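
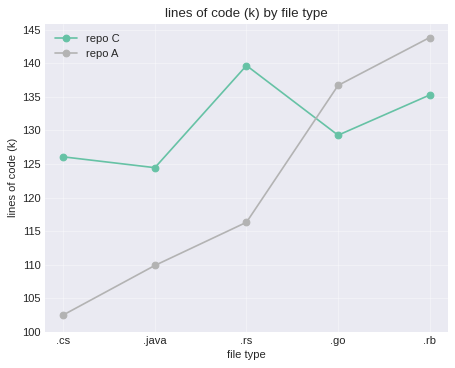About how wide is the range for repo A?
Max .rb ≈ 145, min .cs ≈ 100; range ≈ 45.

≈ 45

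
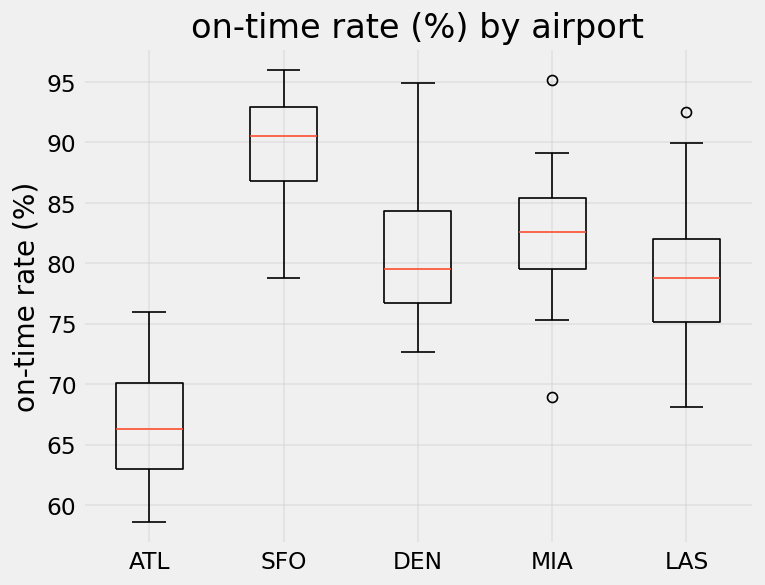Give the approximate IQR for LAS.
Q3 ≈ 82, Q1 ≈ 76; IQR ≈ 6.

≈ 6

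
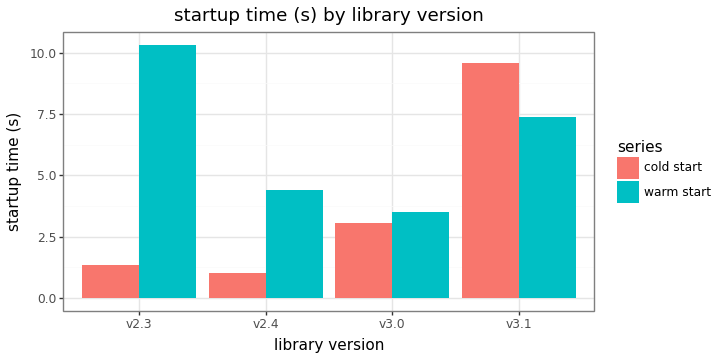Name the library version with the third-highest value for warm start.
v2.4

Top 4 for warm start: v2.3 ≈ 10, v3.1 ≈ 7, v2.4 ≈ 4, v3.0 ≈ 3.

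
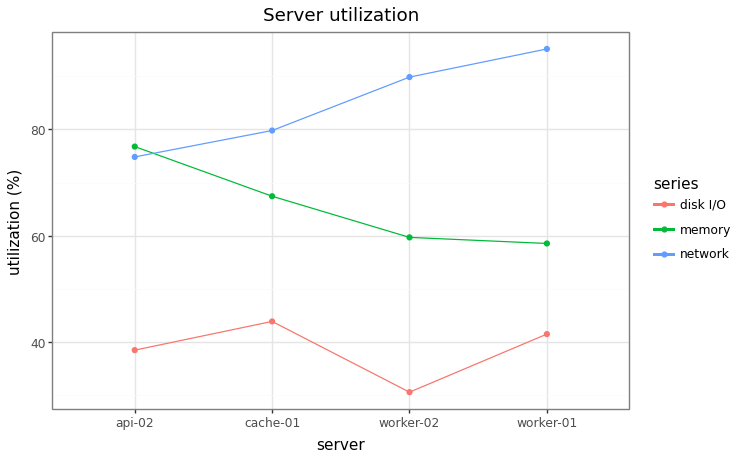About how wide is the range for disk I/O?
≈ 10

Max cache-01 ≈ 40, min worker-02 ≈ 30; range ≈ 10.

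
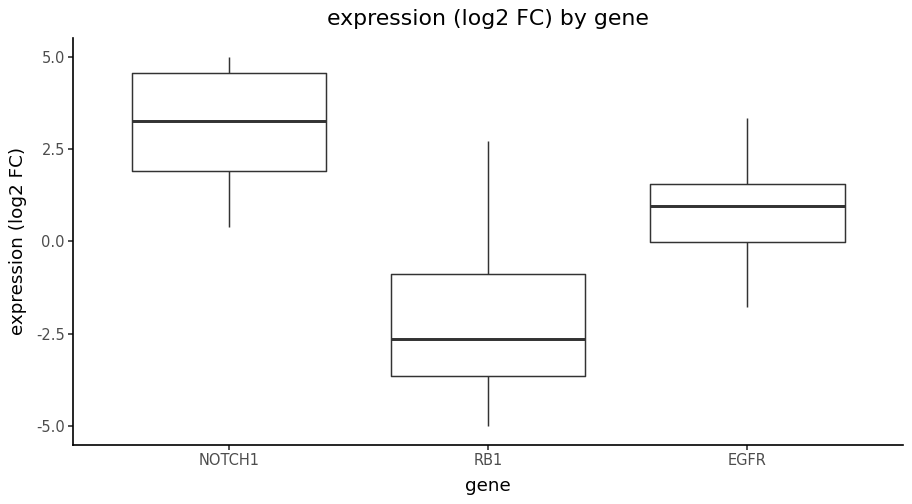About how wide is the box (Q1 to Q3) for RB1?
Q3 ≈ -1.0, Q1 ≈ -3.5; IQR ≈ 2.5.

≈ 2.5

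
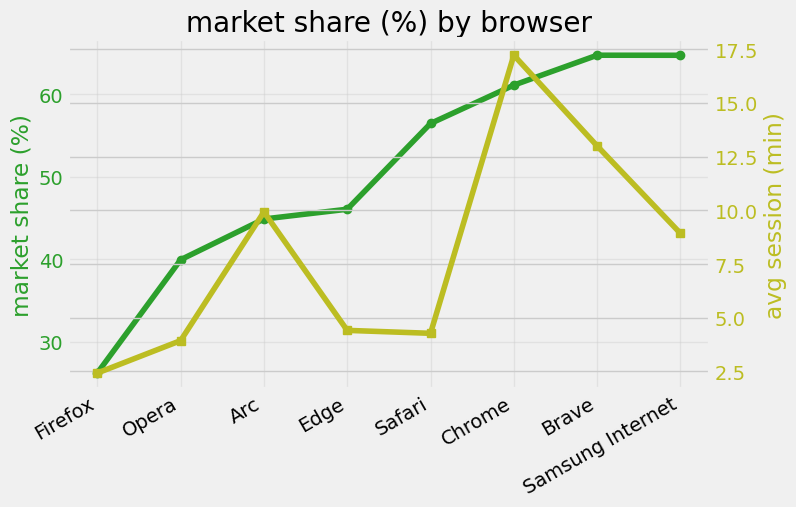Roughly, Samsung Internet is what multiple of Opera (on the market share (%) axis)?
Samsung Internet ≈ 65, Opera ≈ 40; 65/40 ≈ 1.62.

≈ 1.62×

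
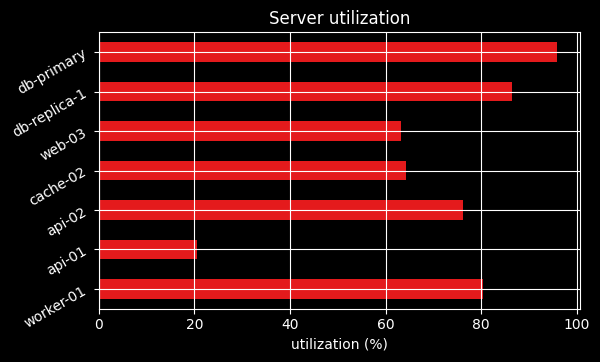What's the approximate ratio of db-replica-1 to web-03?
db-replica-1 ≈ 90, web-03 ≈ 60; 90/60 ≈ 1.5.

≈ 1.5×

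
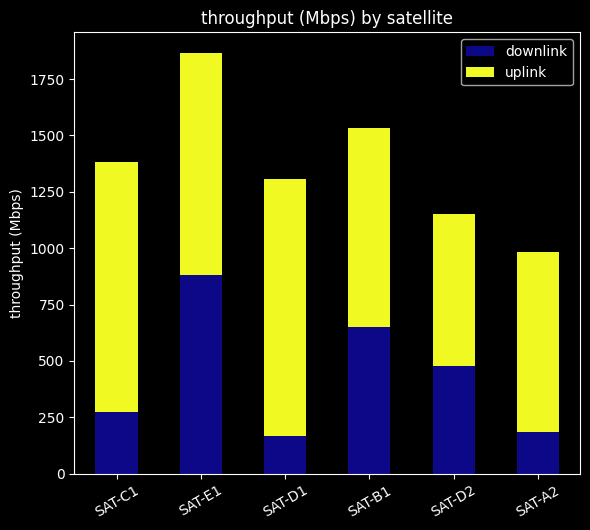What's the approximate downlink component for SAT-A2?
downlink top ≈ 200, bottom ≈ 0; segment ≈ 200.

≈ 200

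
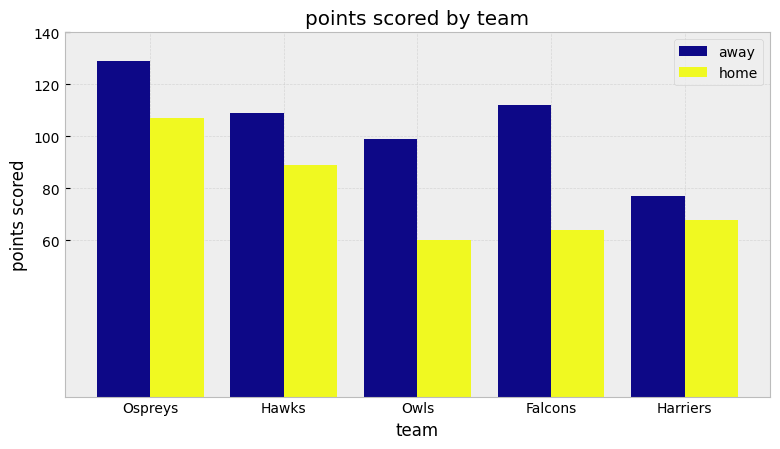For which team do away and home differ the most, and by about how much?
Falcons: away ≈ 120, home ≈ 60 → gap ≈ 60. Next-largest (Owls) is only ≈ 40.

Falcons, ≈ 60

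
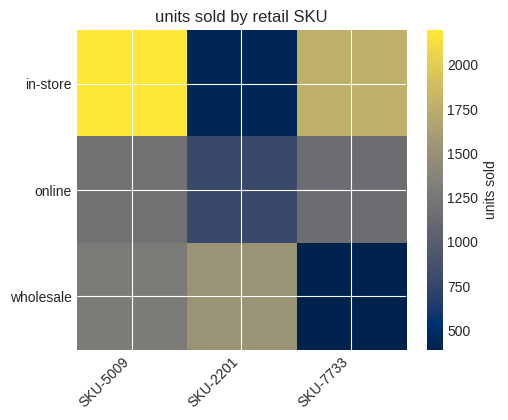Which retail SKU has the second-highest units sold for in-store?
Top 3 for in-store: SKU-5009 ≈ 2200, SKU-7733 ≈ 1800, SKU-2201 ≈ 400.

SKU-7733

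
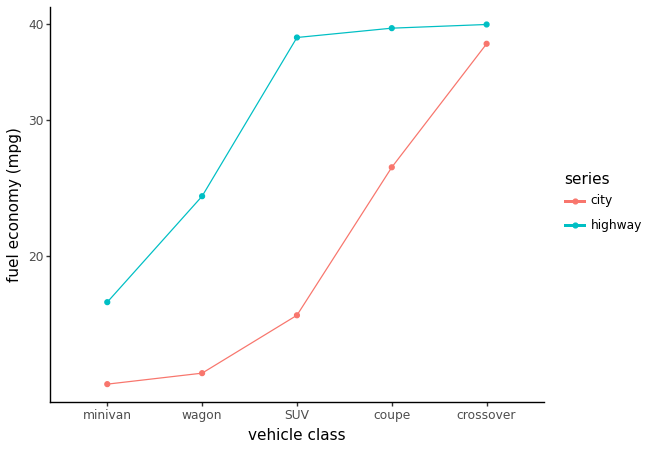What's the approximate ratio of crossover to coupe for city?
≈ 1.6×

crossover ≈ 40, coupe ≈ 25; 40/25 ≈ 1.6.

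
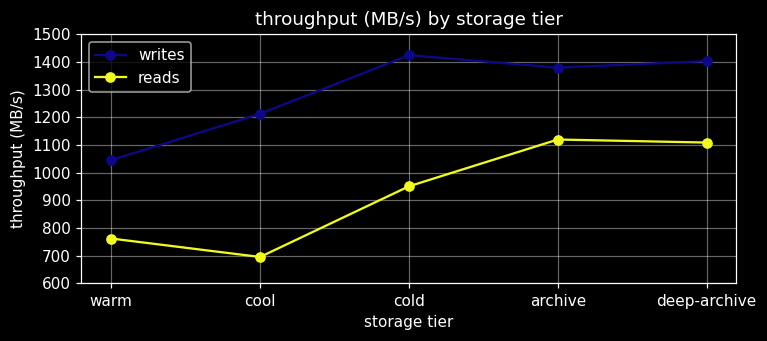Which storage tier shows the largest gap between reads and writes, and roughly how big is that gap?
cool, ≈ 500 MB/s

cool: reads ≈ 700, writes ≈ 1200 → gap ≈ 500. Next-largest (cold) is only ≈ 400.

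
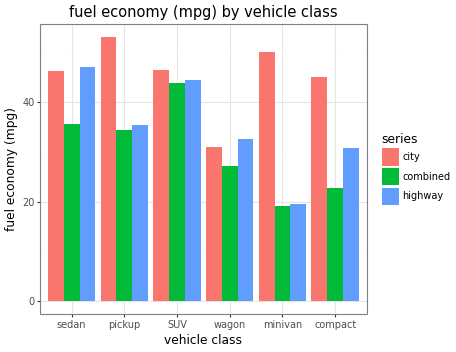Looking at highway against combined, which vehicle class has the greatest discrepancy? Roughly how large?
sedan, ≈ 10 mpg

sedan: highway ≈ 45, combined ≈ 35 → gap ≈ 10. Next-largest (compact) is only ≈ 5.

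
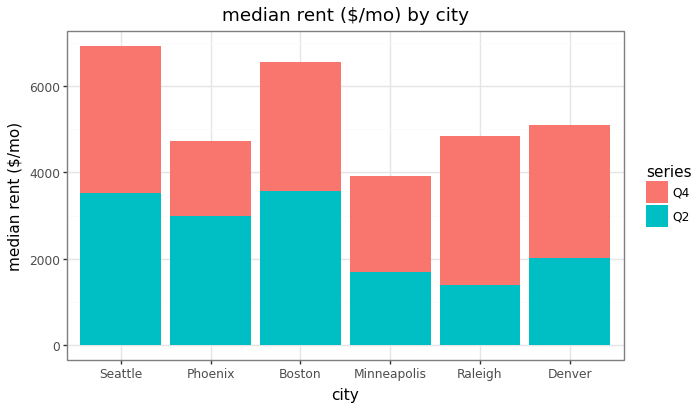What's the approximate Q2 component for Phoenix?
Q2 top ≈ 3000, bottom ≈ 0; segment ≈ 3000.

≈ 3000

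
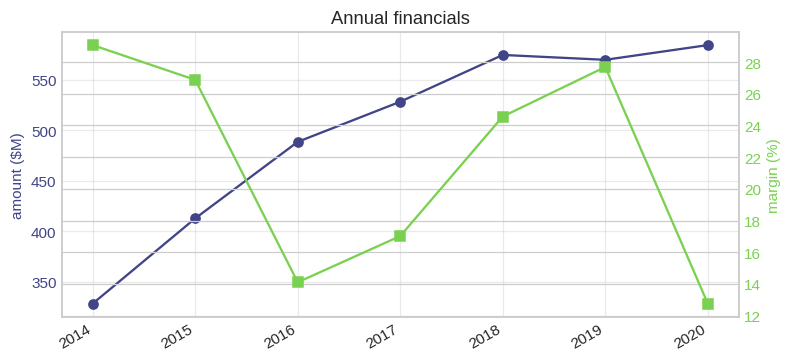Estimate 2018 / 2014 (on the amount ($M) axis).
≈ 1.77×

2018 ≈ 575, 2014 ≈ 325; 575/325 ≈ 1.77.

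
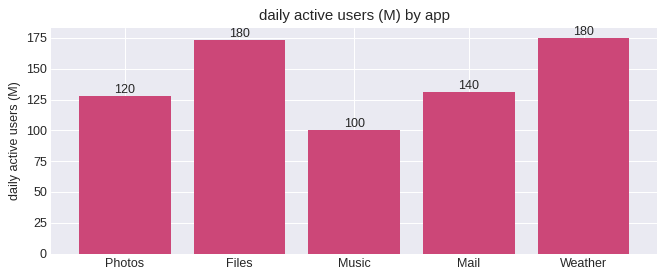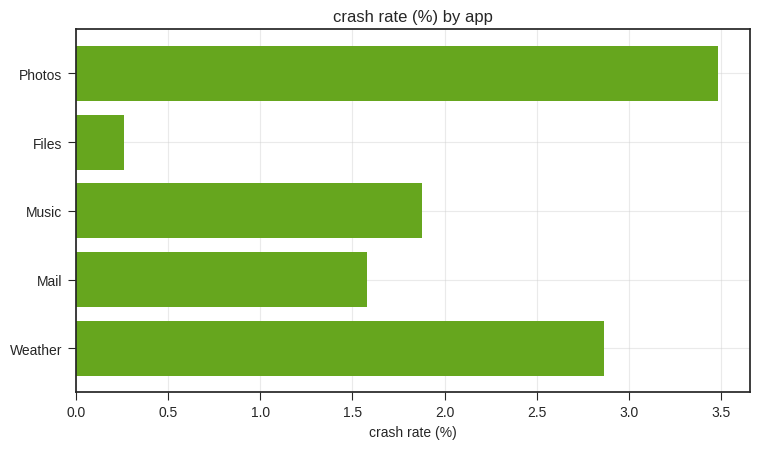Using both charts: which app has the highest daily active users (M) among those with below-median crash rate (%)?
Files

Chart 2 median crash rate (%) ≈ 2; below-median apps: Files, Mail. Among those, Files has the highest daily active users (M) (≈ 180).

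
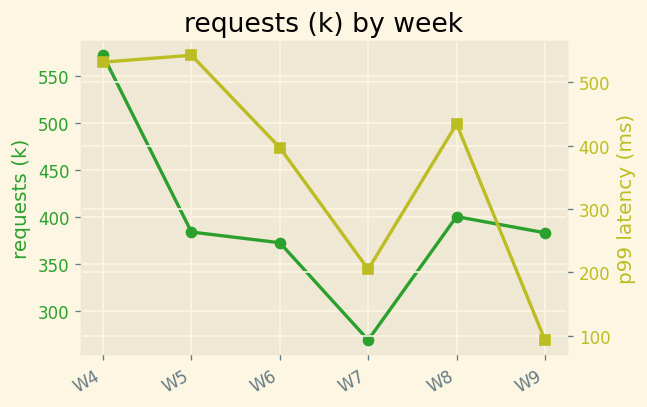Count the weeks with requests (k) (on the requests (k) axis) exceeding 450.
1

Above 450: W4.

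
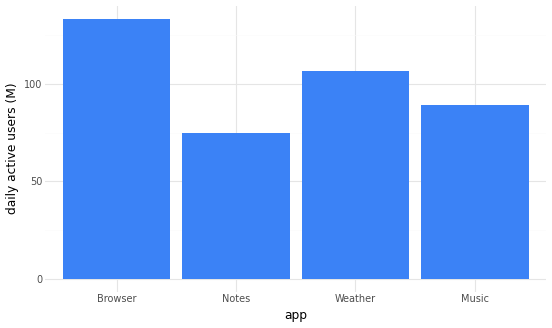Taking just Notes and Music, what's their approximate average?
(80 + 80) / 2 ≈ 80.

≈ 80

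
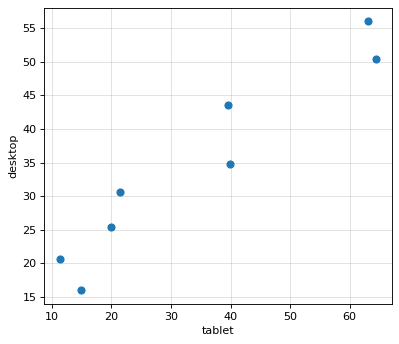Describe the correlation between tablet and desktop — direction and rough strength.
positive, strong

Points are positively correlated; strong (|r| ≈ 1.0).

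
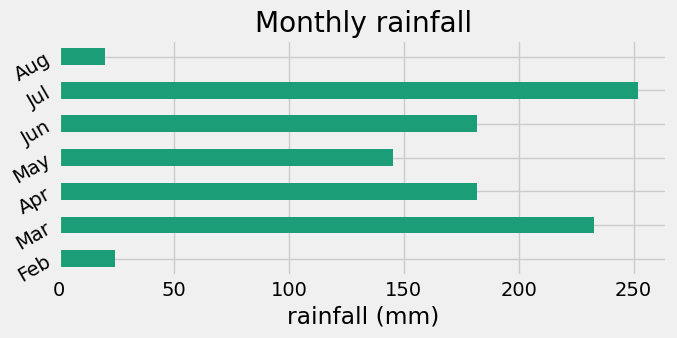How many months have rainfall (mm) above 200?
Above 200: Mar, Jul.

2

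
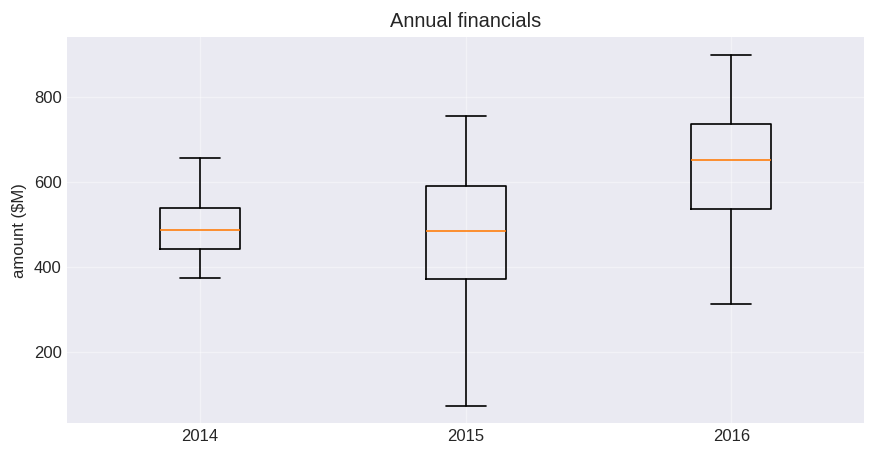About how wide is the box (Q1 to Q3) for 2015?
≈ 200

Q3 ≈ 580, Q1 ≈ 380; IQR ≈ 200.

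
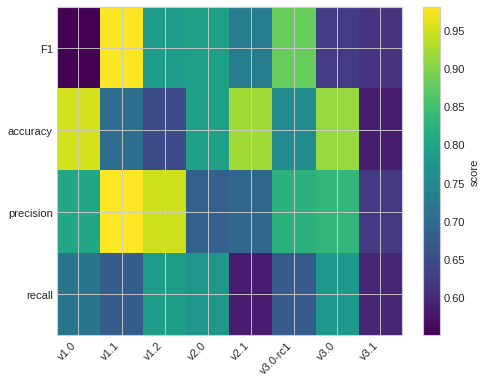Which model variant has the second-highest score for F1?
Top 3 for F1: v1.1 ≈ 1.00, v3.0-rc1 ≈ 0.90, v2.0 ≈ 0.80.

v3.0-rc1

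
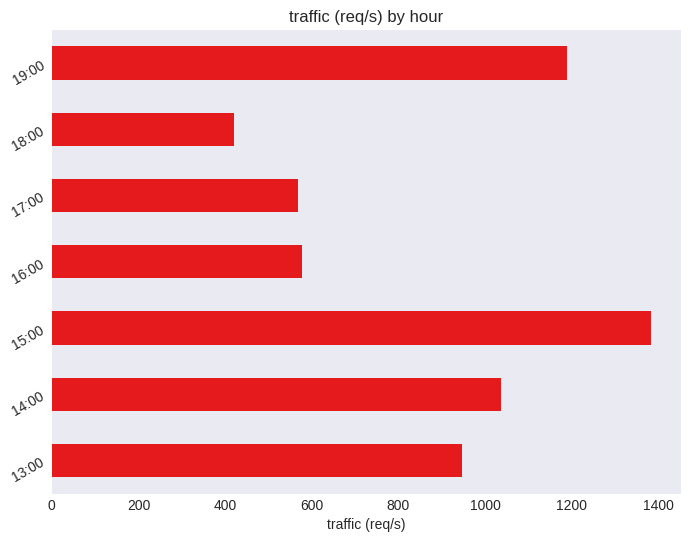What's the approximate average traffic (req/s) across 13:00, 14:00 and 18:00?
≈ 800

(1000 + 1000 + 400) / 3 ≈ 800.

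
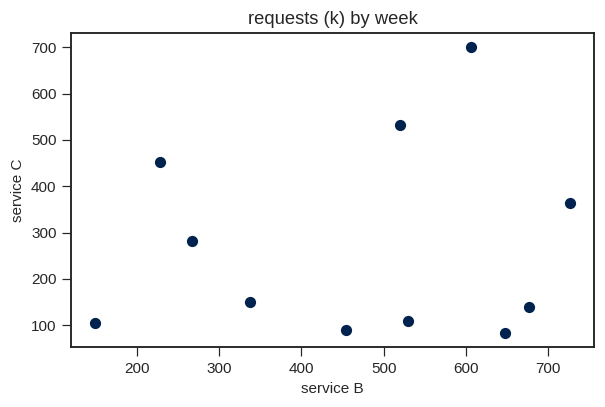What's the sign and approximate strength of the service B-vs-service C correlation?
Points are roughly uncorrelated; weak (|r| ≈ 0.1).

no clear correlation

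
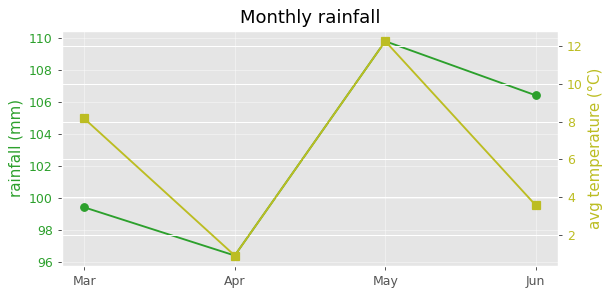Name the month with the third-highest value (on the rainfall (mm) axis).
Mar

Top 4 (on the rainfall (mm) axis): May ≈ 110, Jun ≈ 106, Mar ≈ 100, Apr ≈ 96.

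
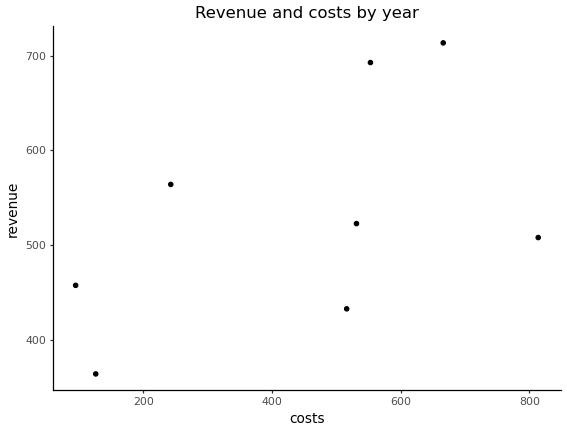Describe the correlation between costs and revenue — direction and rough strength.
Points are positively correlated; moderate (|r| ≈ 0.5).

positive, moderate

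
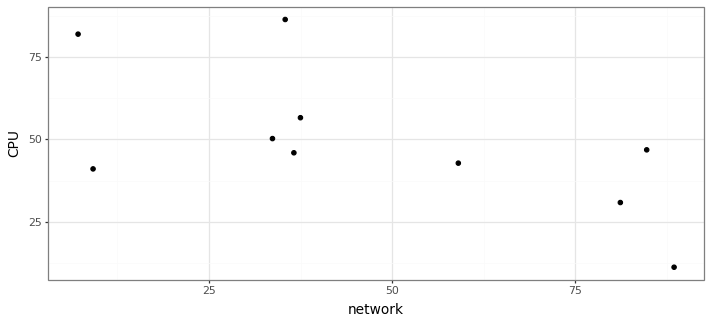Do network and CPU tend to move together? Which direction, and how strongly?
negative, moderate

Points are negatively correlated; moderate (|r| ≈ 0.6).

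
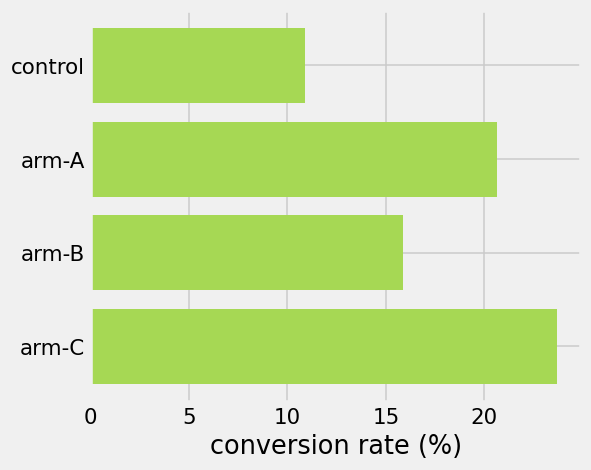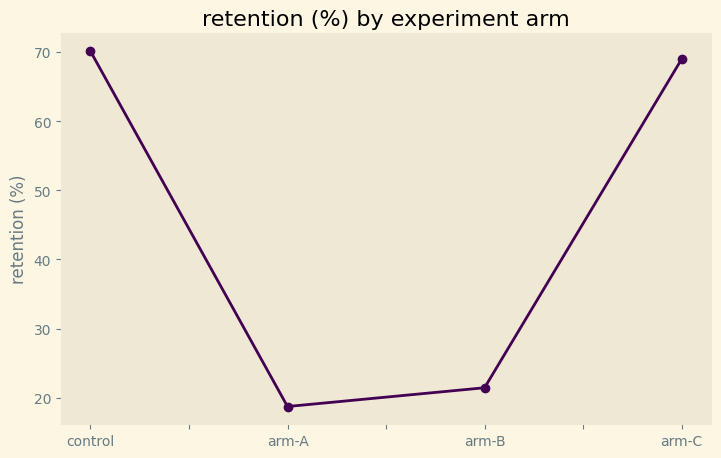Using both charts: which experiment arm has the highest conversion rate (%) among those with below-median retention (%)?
Chart 2 median retention (%) ≈ 50; below-median experiment arms: arm-A, arm-B. Among those, arm-A has the highest conversion rate (%) (≈ 20).

arm-A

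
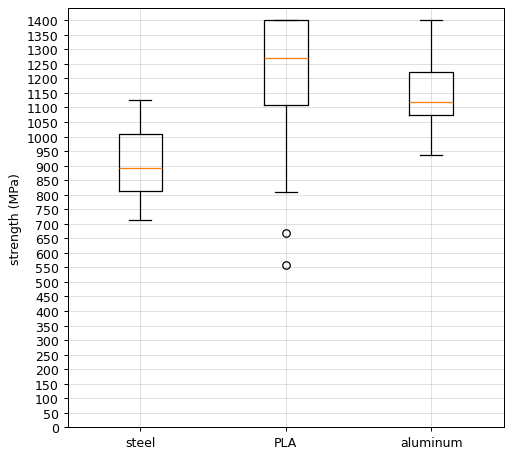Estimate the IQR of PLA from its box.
Q3 ≈ 1400, Q1 ≈ 1100; IQR ≈ 300.

≈ 300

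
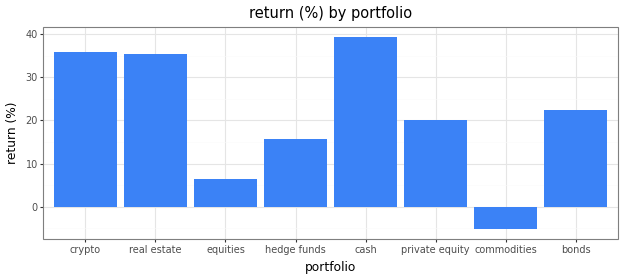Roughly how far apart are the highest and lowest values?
≈ 45

Max cash ≈ 40, min commodities ≈ -5; range ≈ 45.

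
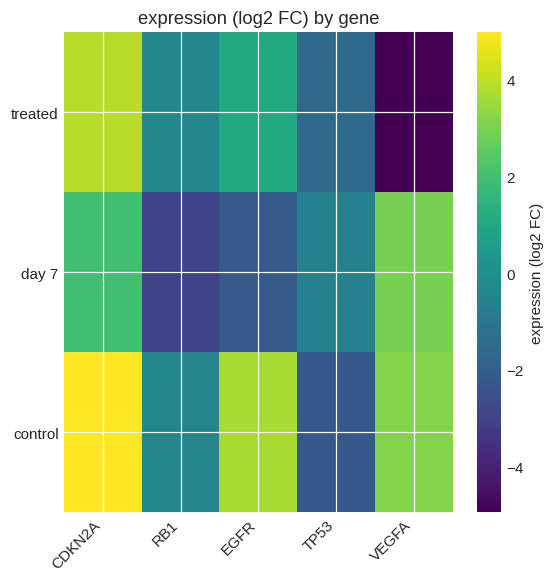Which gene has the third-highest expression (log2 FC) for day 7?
Top 4 for day 7: VEGFA ≈ 3, CDKN2A ≈ 2, TP53 ≈ -1, EGFR ≈ -2.

TP53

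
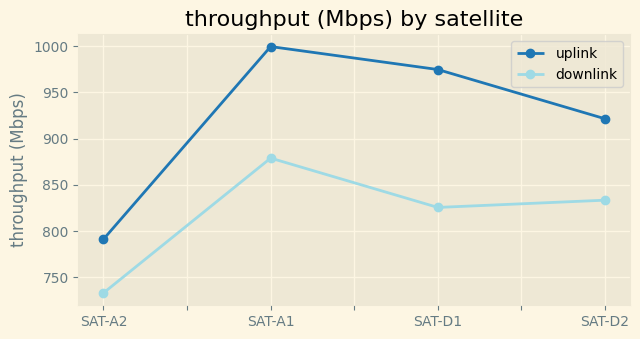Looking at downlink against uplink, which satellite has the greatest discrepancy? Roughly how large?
SAT-D1, ≈ 150 Mbps

SAT-D1: downlink ≈ 825, uplink ≈ 975 → gap ≈ 150. Next-largest (SAT-A1) is only ≈ 125.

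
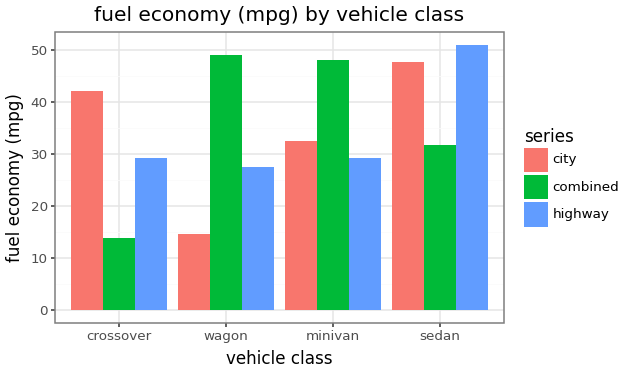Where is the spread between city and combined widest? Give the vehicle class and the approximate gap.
wagon, ≈ 35 mpg

wagon: city ≈ 15, combined ≈ 50 → gap ≈ 35. Next-largest (crossover) is only ≈ 25.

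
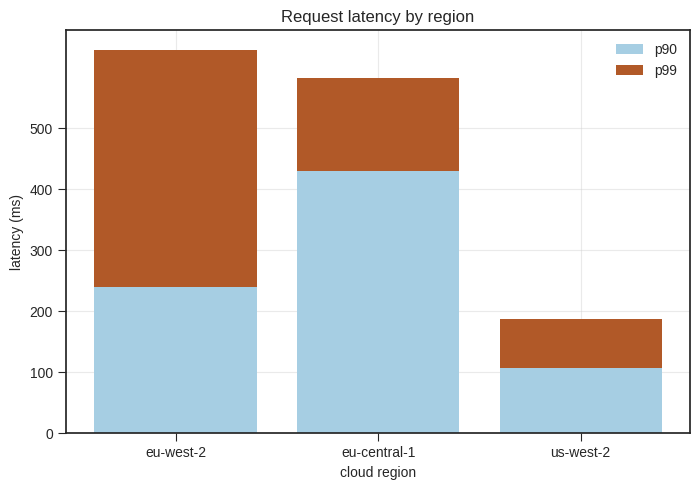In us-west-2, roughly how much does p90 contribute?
≈ 100

p90 top ≈ 100, bottom ≈ 0; segment ≈ 100.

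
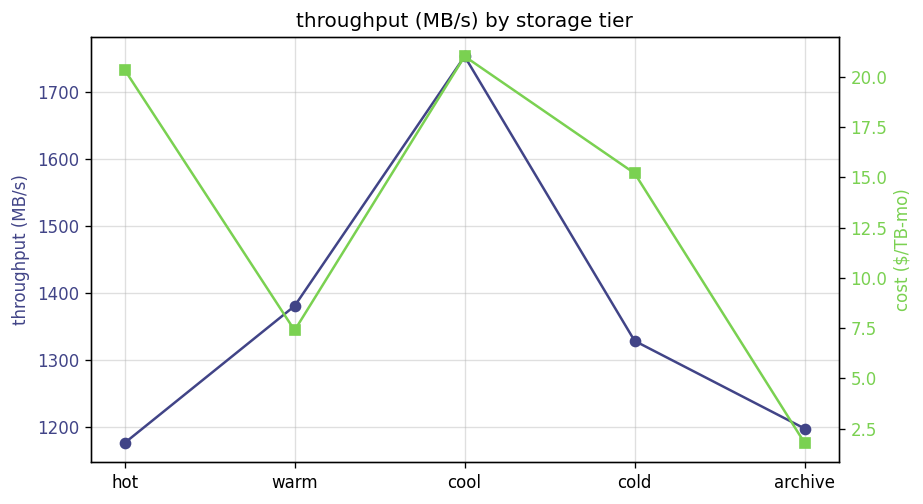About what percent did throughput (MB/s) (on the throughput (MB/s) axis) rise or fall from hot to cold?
≈ +12.5%

hot ≈ 1200, cold ≈ 1350; (1350 − 1200) / 1200 ≈ +12.5%.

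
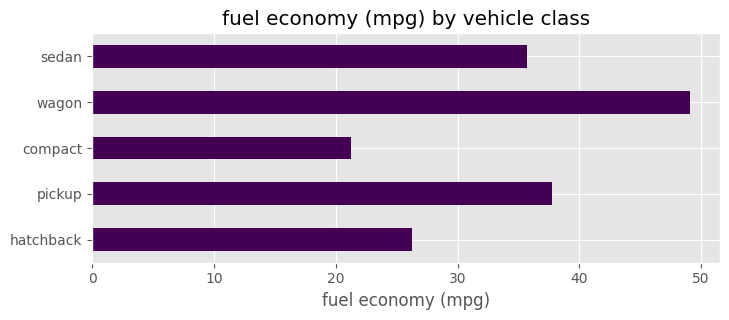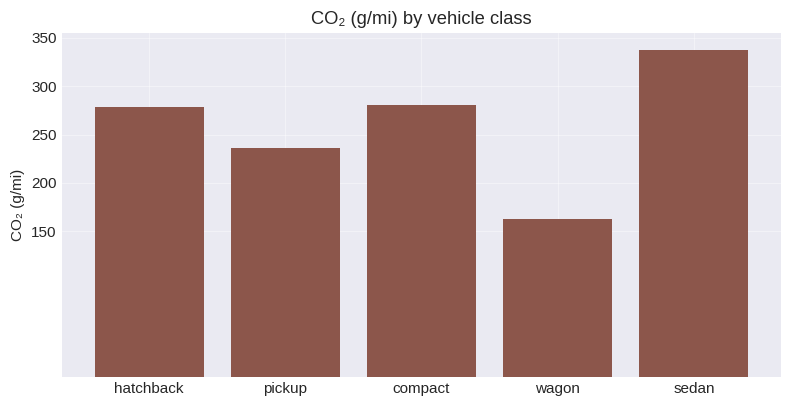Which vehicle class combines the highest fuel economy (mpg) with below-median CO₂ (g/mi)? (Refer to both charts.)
Chart 2 median CO₂ (g/mi) ≈ 300; below-median vehicle classes: pickup, wagon. Among those, wagon has the highest fuel economy (mpg) (≈ 50).

wagon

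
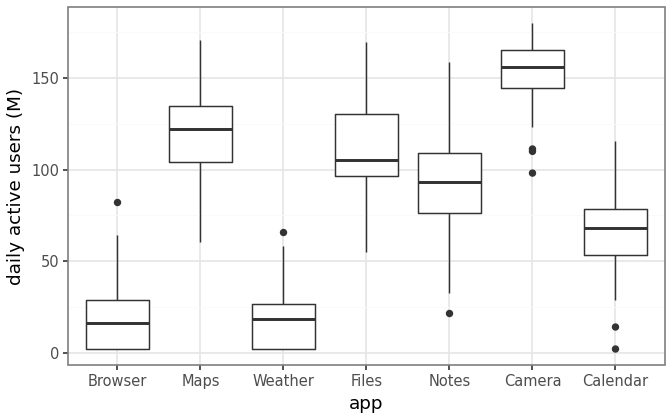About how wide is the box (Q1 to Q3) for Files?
≈ 40

Q3 ≈ 140, Q1 ≈ 100; IQR ≈ 40.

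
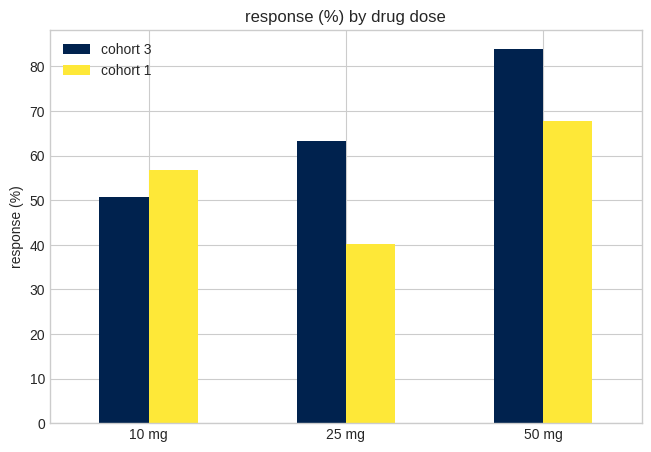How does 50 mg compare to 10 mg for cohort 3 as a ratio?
≈ 1.6×

50 mg ≈ 80, 10 mg ≈ 50; 80/50 ≈ 1.6.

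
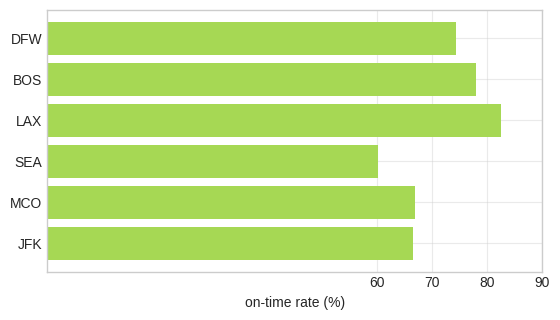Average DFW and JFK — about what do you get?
≈ 70

(70 + 70) / 2 ≈ 70.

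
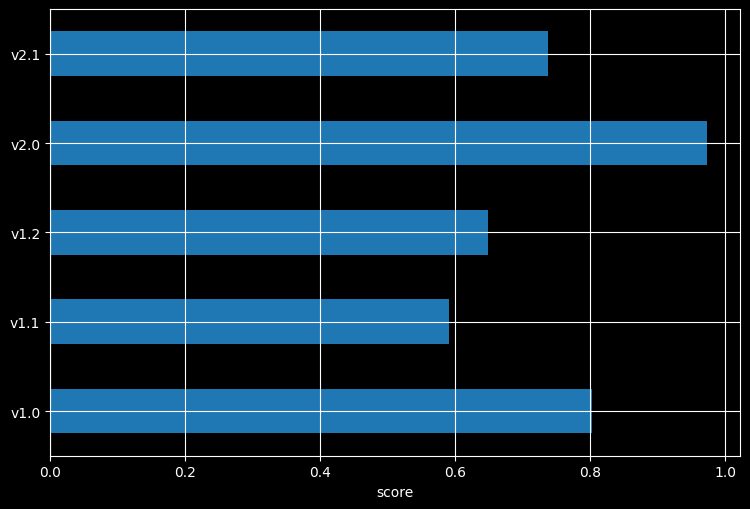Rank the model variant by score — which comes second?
v1.0

Top 3: v2.0 ≈ 1.0, v1.0 ≈ 0.8, v2.1 ≈ 0.7.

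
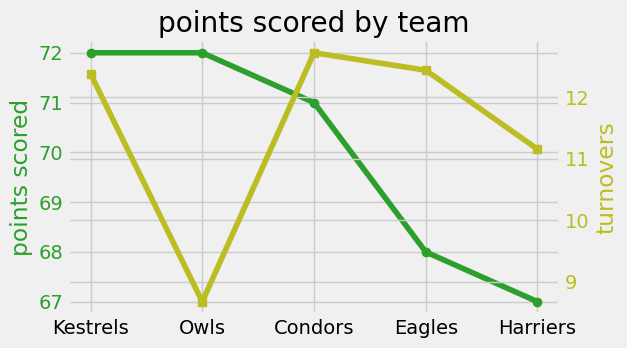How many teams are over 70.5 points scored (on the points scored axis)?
3

Above 70.5: Kestrels, Owls, Condors.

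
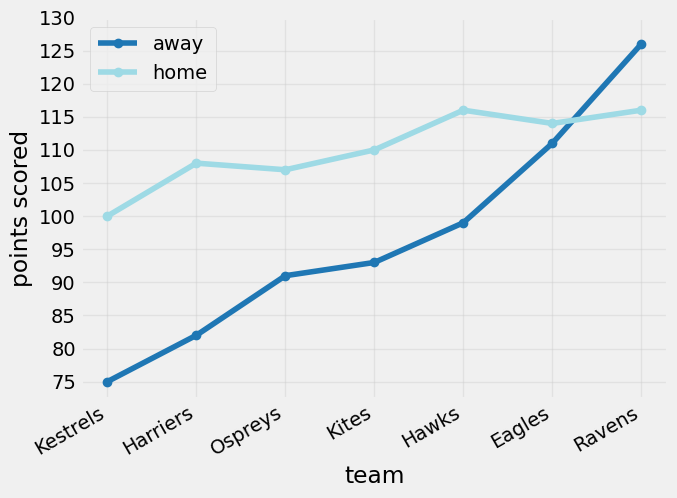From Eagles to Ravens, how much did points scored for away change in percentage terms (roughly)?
≈ +13.6%

Eagles ≈ 110, Ravens ≈ 125; (125 − 110) / 110 ≈ +13.6%.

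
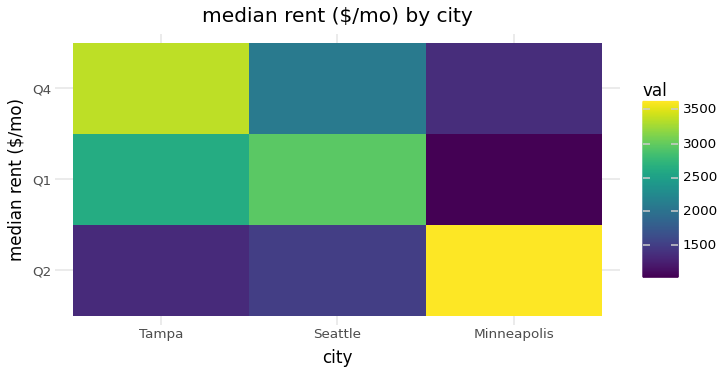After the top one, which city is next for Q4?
Seattle

Top 3 for Q4: Tampa ≈ 3500, Seattle ≈ 2000, Minneapolis ≈ 1500.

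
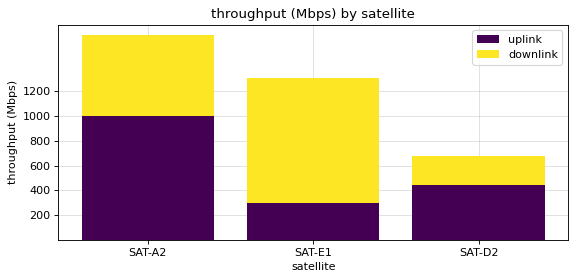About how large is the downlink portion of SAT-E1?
≈ 1200

downlink top ≈ 1400, bottom ≈ 200; segment ≈ 1200.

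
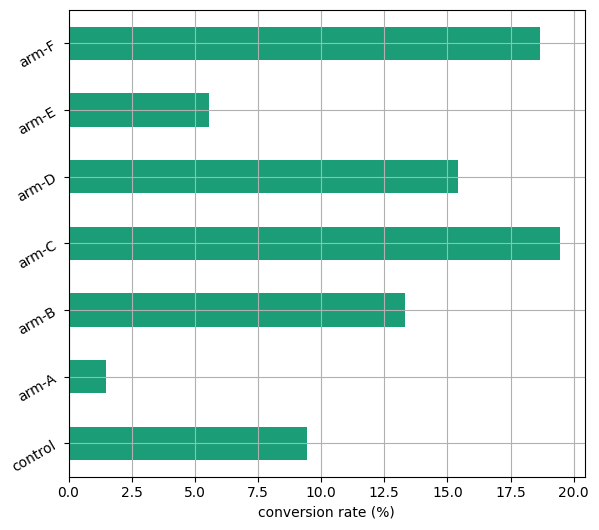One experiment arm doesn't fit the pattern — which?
arm-A ≈ 2; the rest sit between ≈ 6 and ≈ 20.

arm-A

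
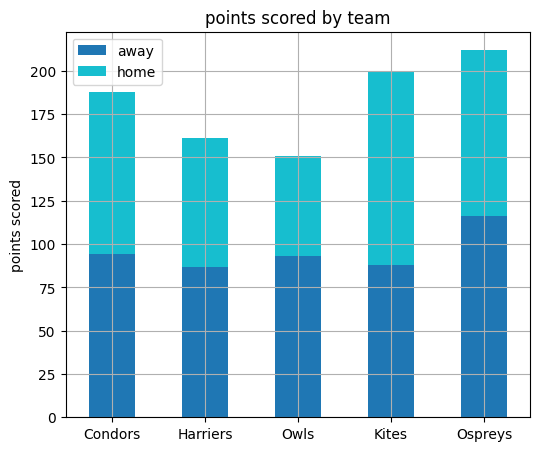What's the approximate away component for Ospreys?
away top ≈ 120, bottom ≈ 0; segment ≈ 120.

≈ 120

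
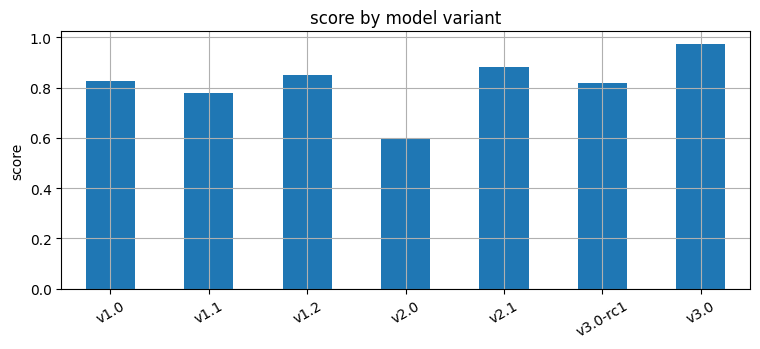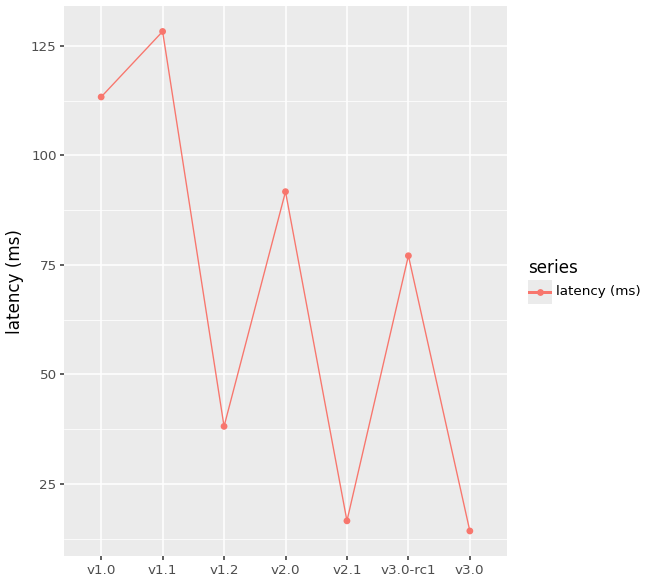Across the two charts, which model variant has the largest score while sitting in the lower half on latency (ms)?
Chart 2 median latency (ms) ≈ 80; below-median model variants: v1.2, v2.1, v3.0. Among those, v3.0 has the highest score (≈ 1).

v3.0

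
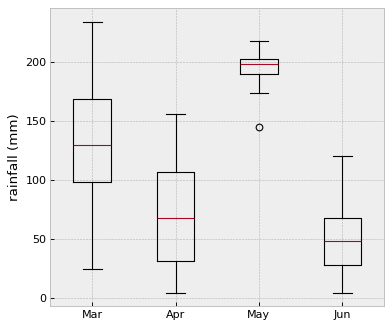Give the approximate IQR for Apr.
Q3 ≈ 100, Q1 ≈ 40; IQR ≈ 60.

≈ 60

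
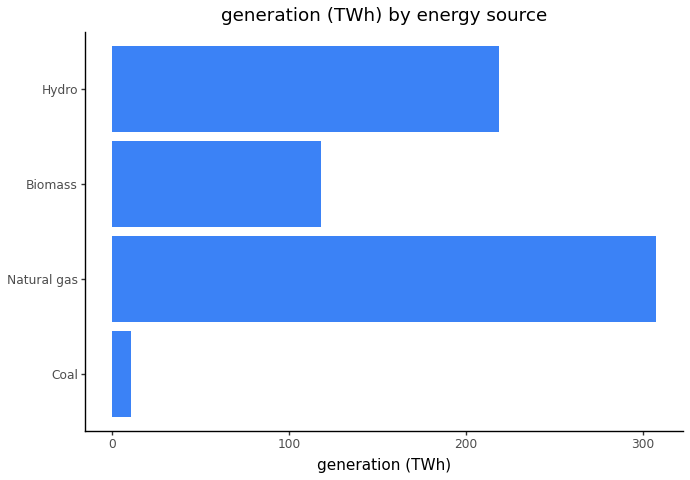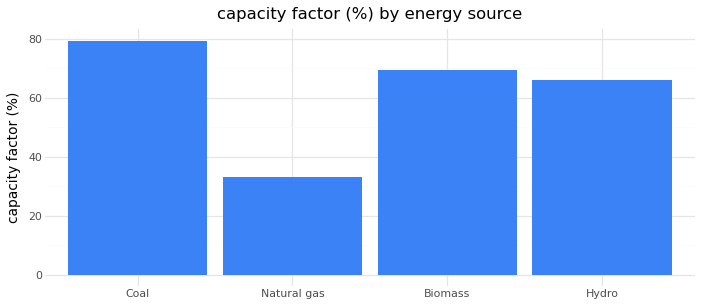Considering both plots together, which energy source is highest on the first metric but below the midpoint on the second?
Natural gas

Chart 2 median capacity factor (%) ≈ 70; below-median energy sources: Natural gas, Hydro. Among those, Natural gas has the highest generation (TWh) (≈ 300).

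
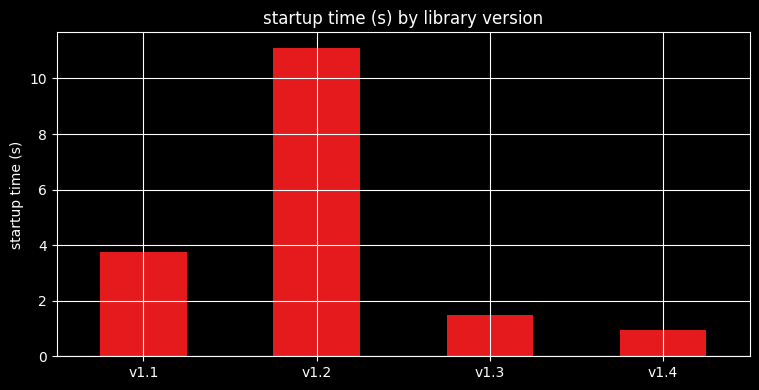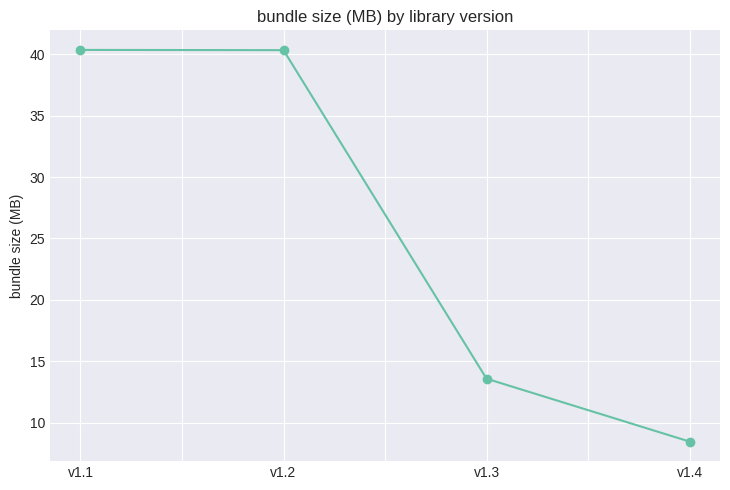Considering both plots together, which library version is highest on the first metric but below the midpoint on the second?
Chart 2 median bundle size (MB) ≈ 25; below-median library versions: v1.3, v1.4. Among those, v1.3 has the highest startup time (s) (≈ 2).

v1.3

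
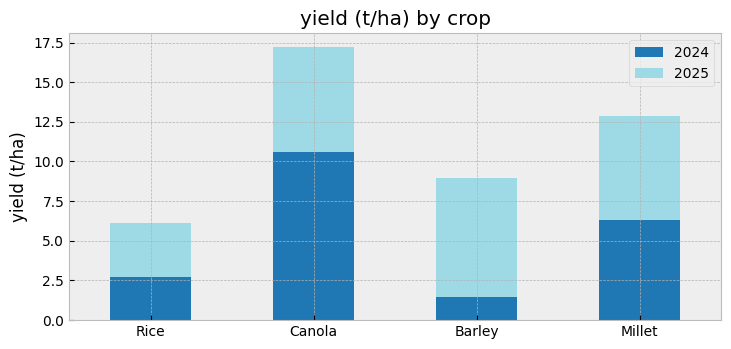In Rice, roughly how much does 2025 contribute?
≈ 4

2025 top ≈ 6, bottom ≈ 2; segment ≈ 4.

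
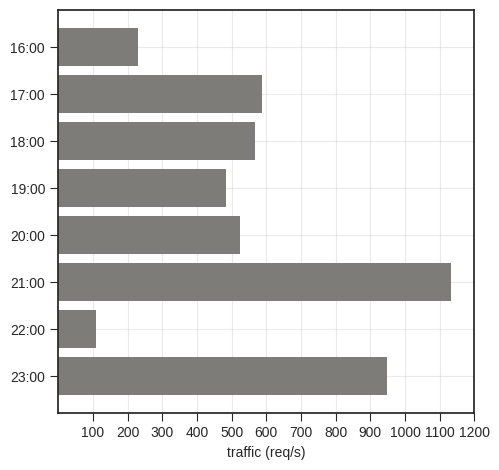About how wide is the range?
≈ 1000

Max 21:00 ≈ 1100, min 22:00 ≈ 100; range ≈ 1000.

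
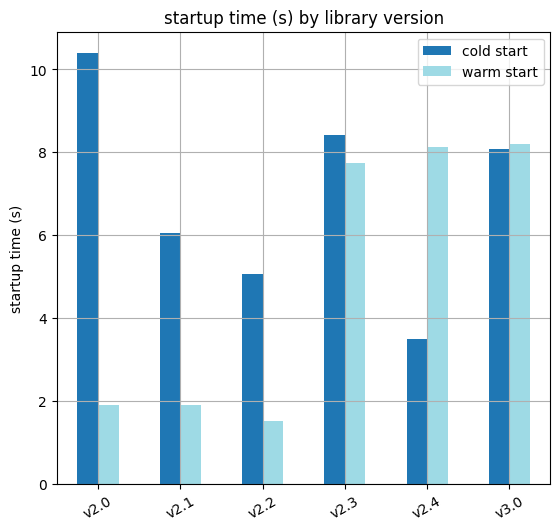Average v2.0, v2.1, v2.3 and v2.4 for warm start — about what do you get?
(2 + 2 + 8 + 8) / 4 ≈ 5.

≈ 5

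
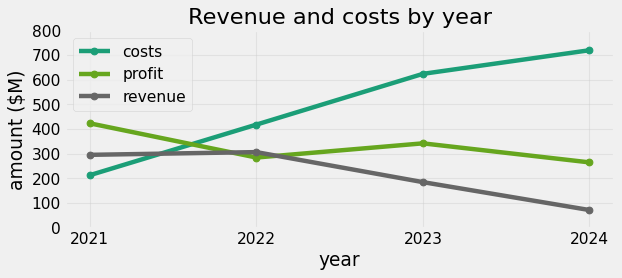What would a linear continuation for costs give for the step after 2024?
Last three: 400, 600, 700 → slope ≈ 150/step → next ≈ 850.

≈ 850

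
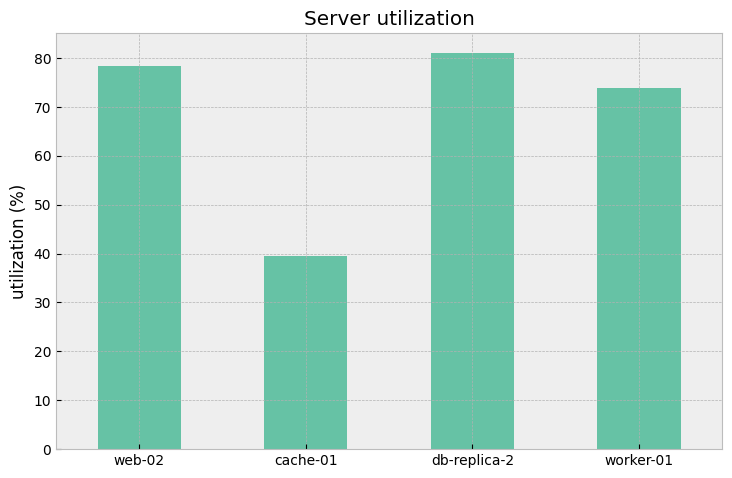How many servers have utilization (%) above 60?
3

Above 60: web-02, db-replica-2, worker-01.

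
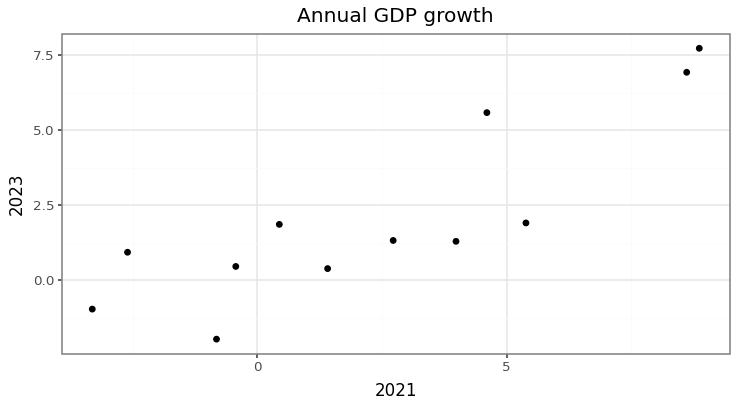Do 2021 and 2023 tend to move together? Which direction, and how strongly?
Points are positively correlated; strong (|r| ≈ 0.9).

positive, strong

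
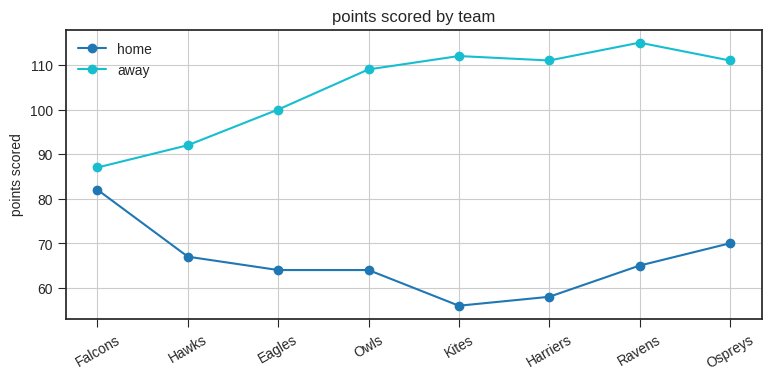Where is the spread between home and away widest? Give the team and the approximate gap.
Kites, ≈ 55

Kites: home ≈ 55, away ≈ 110 → gap ≈ 55. Next-largest (Harriers) is only ≈ 50.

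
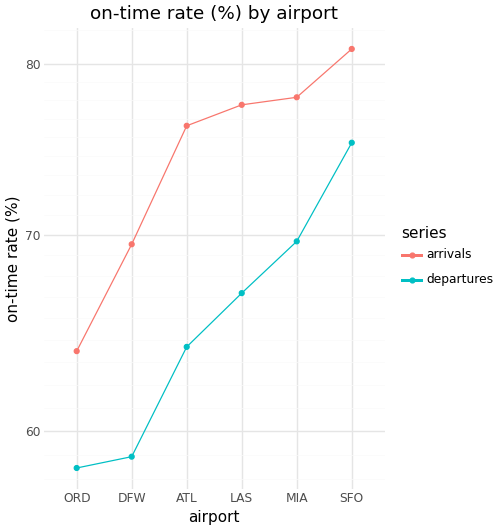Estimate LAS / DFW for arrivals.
≈ 1.11×

LAS ≈ 78, DFW ≈ 70; 78/70 ≈ 1.11.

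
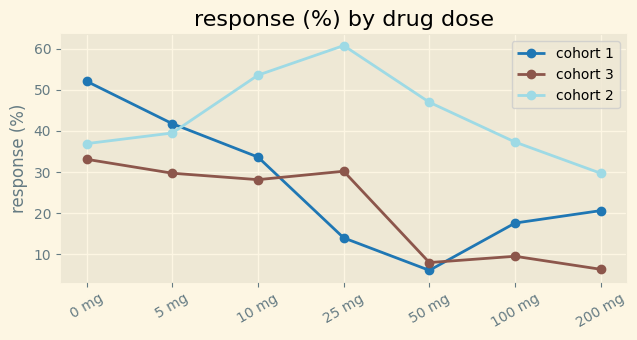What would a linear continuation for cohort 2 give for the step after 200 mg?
≈ 22.5

Last three: 45, 35, 30 → slope ≈ -7.5/step → next ≈ 22.5.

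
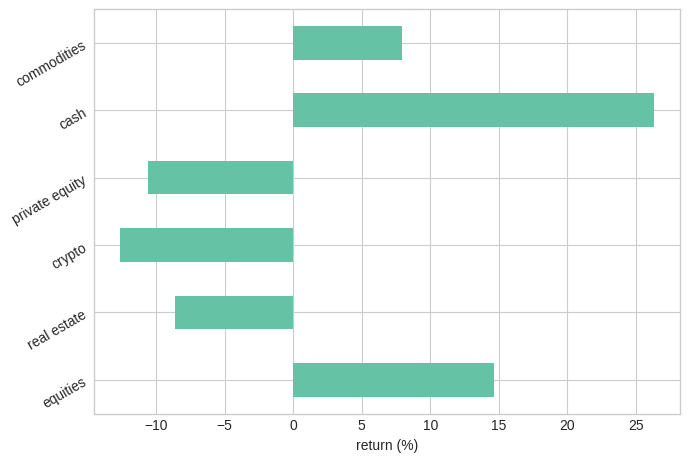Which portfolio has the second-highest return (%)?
equities

Top 3: cash ≈ 25, equities ≈ 15, commodities ≈ 10.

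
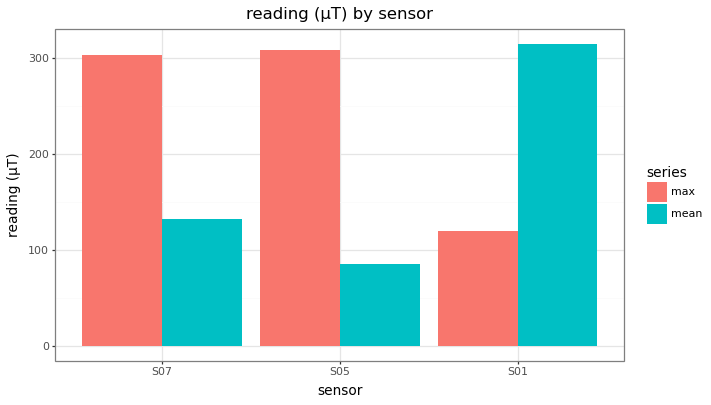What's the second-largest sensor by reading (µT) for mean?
Top 3 for mean: S01 ≈ 300, S07 ≈ 150, S05 ≈ 100.

S07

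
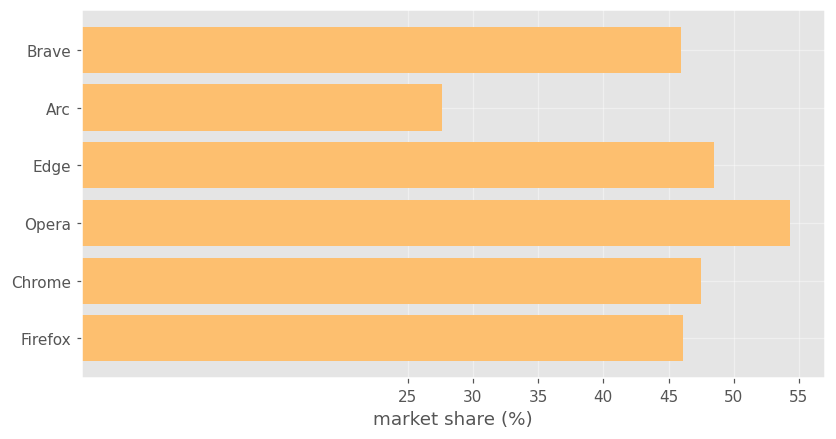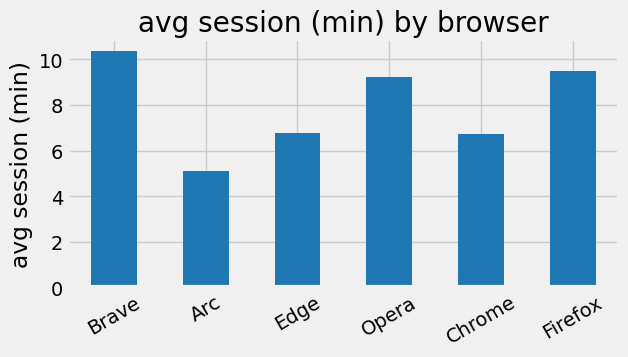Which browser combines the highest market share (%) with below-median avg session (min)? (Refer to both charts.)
Chart 2 median avg session (min) ≈ 8; below-median browsers: Arc, Edge, Chrome. Among those, Edge has the highest market share (%) (≈ 50).

Edge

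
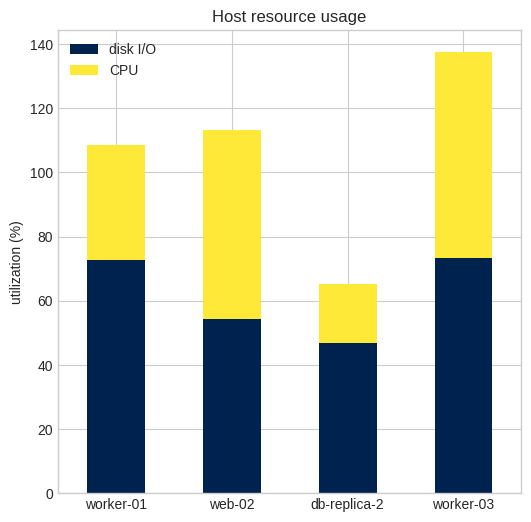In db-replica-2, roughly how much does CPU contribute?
CPU top ≈ 60, bottom ≈ 40; segment ≈ 20.

≈ 20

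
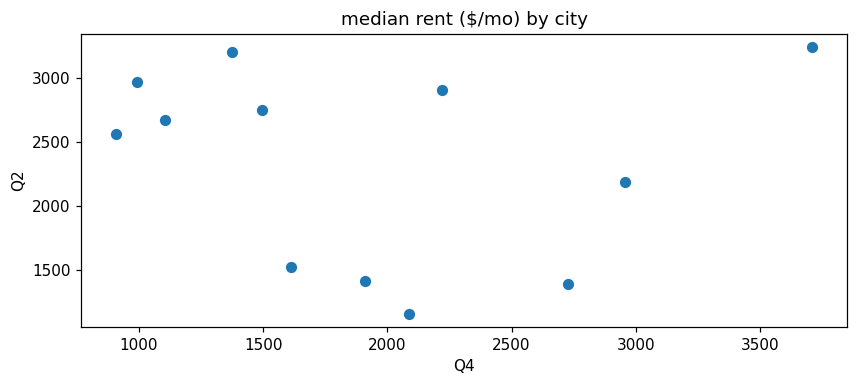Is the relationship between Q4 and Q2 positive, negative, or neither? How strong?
no clear correlation

Points are roughly uncorrelated; weak (|r| ≈ 0.1).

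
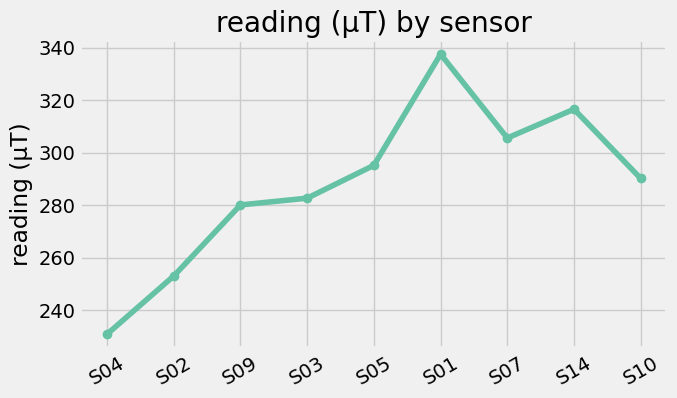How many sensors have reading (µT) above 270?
7

Above 270: S09, S03, S05, S01, S07, S14, S10.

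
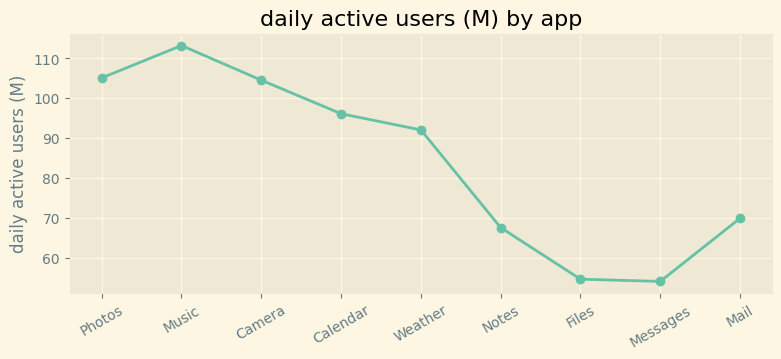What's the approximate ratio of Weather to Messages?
≈ 1.64×

Weather ≈ 90, Messages ≈ 55; 90/55 ≈ 1.64.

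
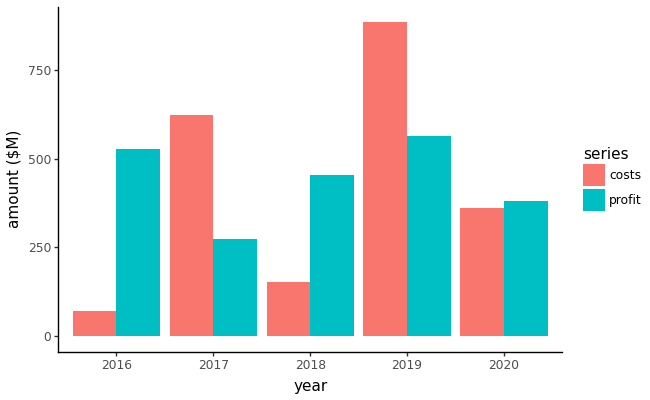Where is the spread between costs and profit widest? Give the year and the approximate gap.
2016, ≈ 400 $M

2016: costs ≈ 100, profit ≈ 500 → gap ≈ 400. Next-largest (2017) is only ≈ 300.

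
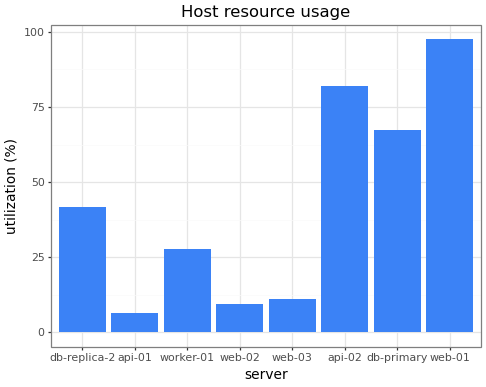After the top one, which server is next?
Top 3: web-01 ≈ 100, api-02 ≈ 80, db-primary ≈ 70.

api-02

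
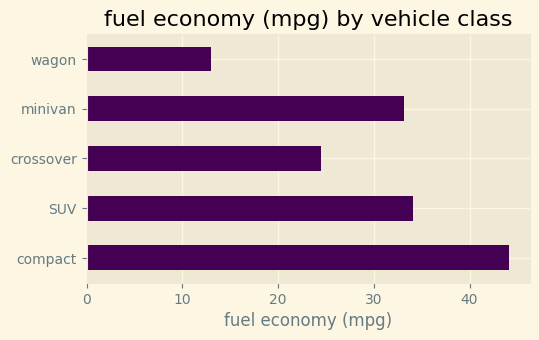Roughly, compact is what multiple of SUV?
≈ 1.29×

compact ≈ 45, SUV ≈ 35; 45/35 ≈ 1.29.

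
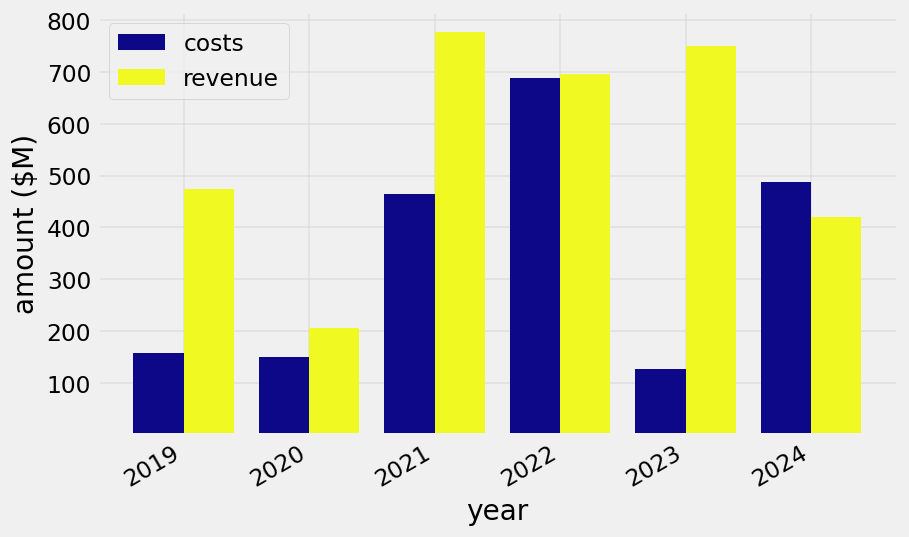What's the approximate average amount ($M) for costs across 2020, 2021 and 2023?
≈ 267

(200 + 500 + 100) / 3 ≈ 267.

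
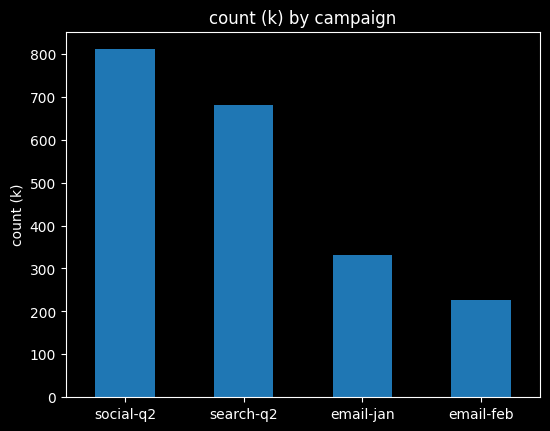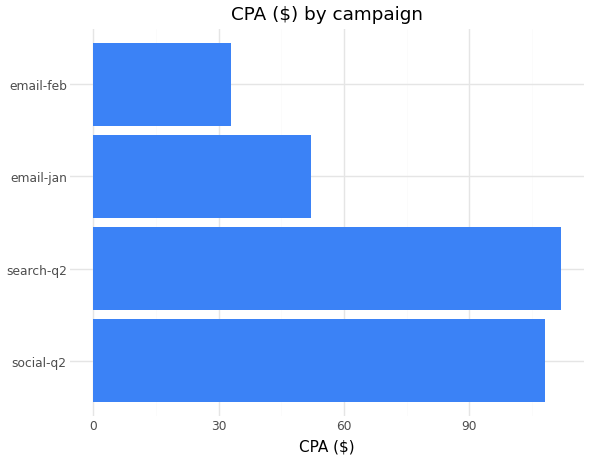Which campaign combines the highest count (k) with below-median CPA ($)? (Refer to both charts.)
Chart 2 median CPA ($) ≈ 80; below-median campaigns: email-jan, email-feb. Among those, email-jan has the highest count (k) (≈ 300).

email-jan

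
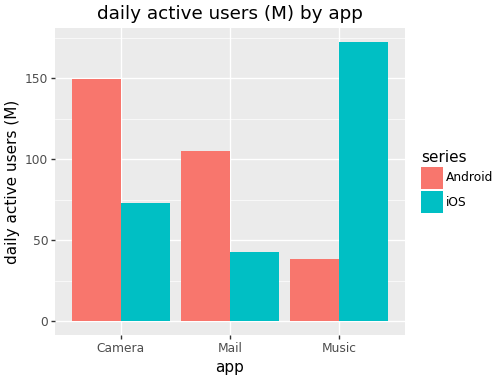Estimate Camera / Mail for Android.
≈ 1.4×

Camera ≈ 140, Mail ≈ 100; 140/100 ≈ 1.4.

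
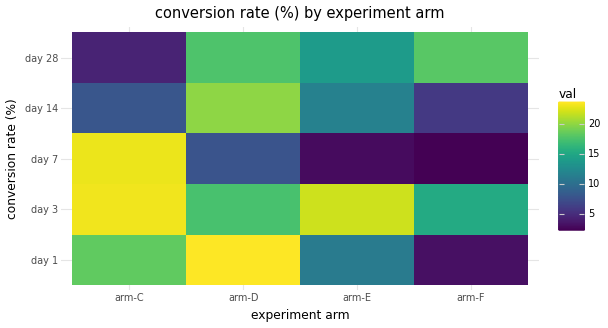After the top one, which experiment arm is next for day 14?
arm-E

Top 3 for day 14: arm-D ≈ 20, arm-E ≈ 12, arm-C ≈ 8.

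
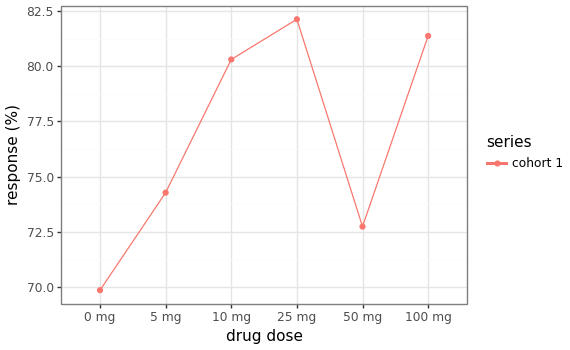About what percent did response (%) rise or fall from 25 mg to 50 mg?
≈ -12.2%

25 mg ≈ 82, 50 mg ≈ 72; (72 − 82) / 82 ≈ -12.2%.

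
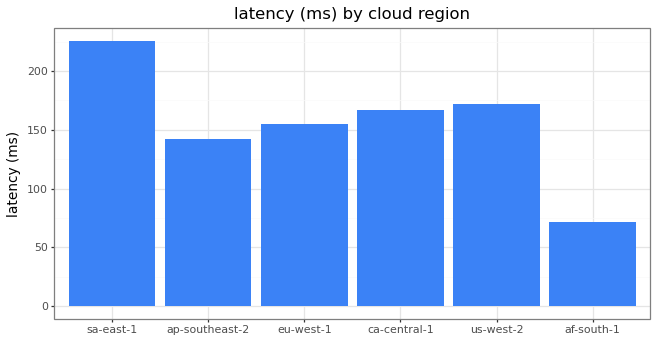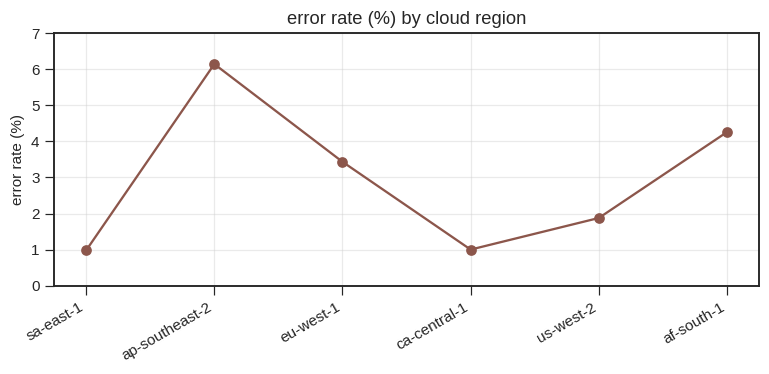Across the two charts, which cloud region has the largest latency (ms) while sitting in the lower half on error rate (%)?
sa-east-1

Chart 2 median error rate (%) ≈ 3; below-median cloud regions: sa-east-1, ca-central-1, us-west-2. Among those, sa-east-1 has the highest latency (ms) (≈ 225).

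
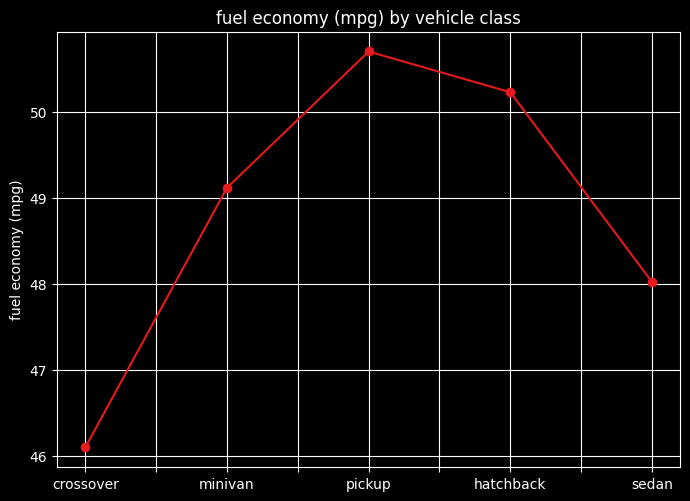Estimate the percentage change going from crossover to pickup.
≈ +9.8%

crossover ≈ 46.0, pickup ≈ 50.5; (50.5 − 46.0) / 46.0 ≈ +9.8%.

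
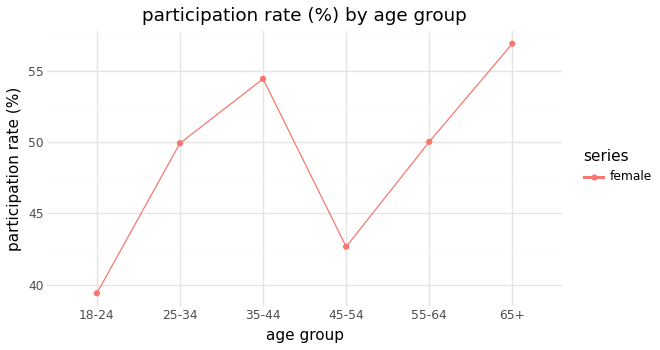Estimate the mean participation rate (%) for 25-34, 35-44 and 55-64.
≈ 51

(50 + 54 + 50) / 3 ≈ 51.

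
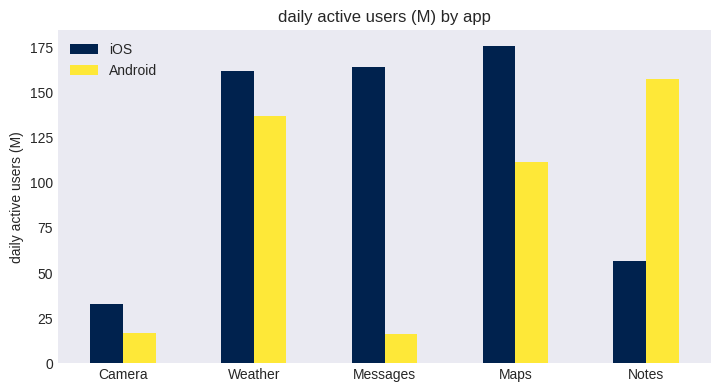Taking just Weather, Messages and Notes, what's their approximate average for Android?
≈ 107

(140 + 20 + 160) / 3 ≈ 107.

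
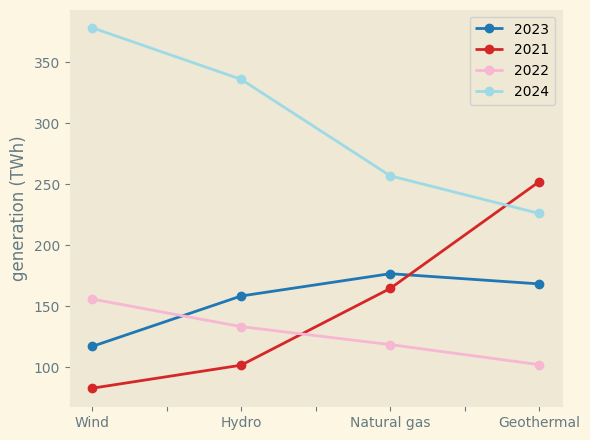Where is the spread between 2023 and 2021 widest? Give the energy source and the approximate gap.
Geothermal, ≈ 75 TWh

Geothermal: 2023 ≈ 175, 2021 ≈ 250 → gap ≈ 75. Next-largest (Hydro) is only ≈ 50.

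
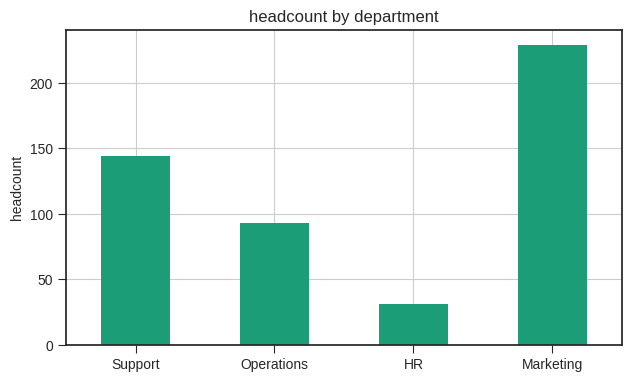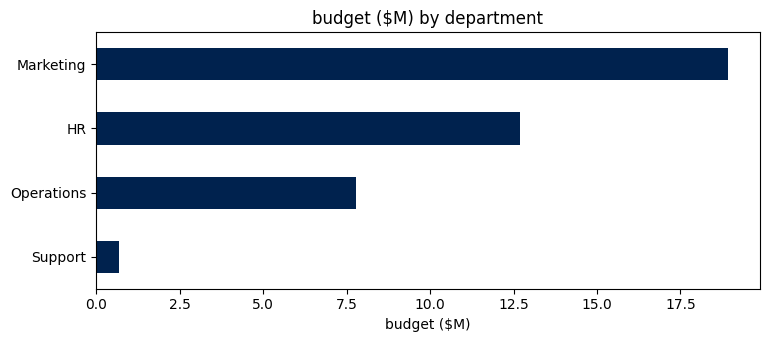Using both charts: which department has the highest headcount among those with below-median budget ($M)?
Chart 2 median budget ($M) ≈ 10; below-median departments: Support, Operations. Among those, Support has the highest headcount (≈ 150).

Support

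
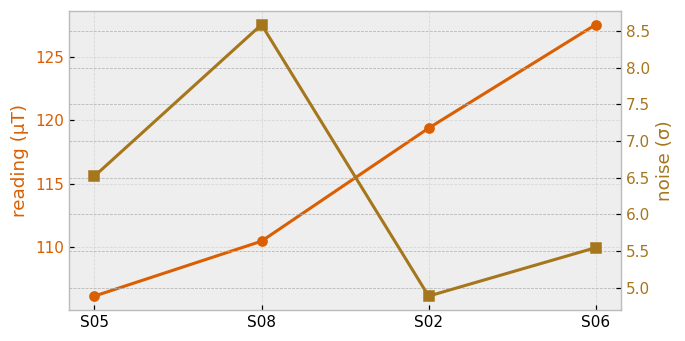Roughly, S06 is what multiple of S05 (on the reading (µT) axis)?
≈ 1.21×

S06 ≈ 128, S05 ≈ 106; 128/106 ≈ 1.21.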